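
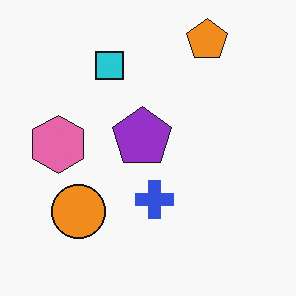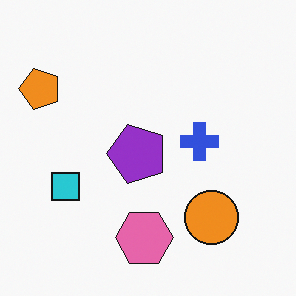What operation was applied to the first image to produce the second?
The transformation is: rotated 90° counter-clockwise.

The orange pentagon sits in the top-right of the first image and the top-left of the second — consistent with a whole-image 90° counter-clockwise rotation.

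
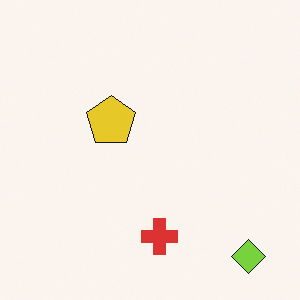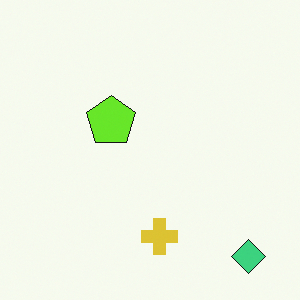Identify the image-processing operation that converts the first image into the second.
It was hue-shifted slightly.

Every shape's color has rotated by the same amount around the hue wheel — a uniform hue shift.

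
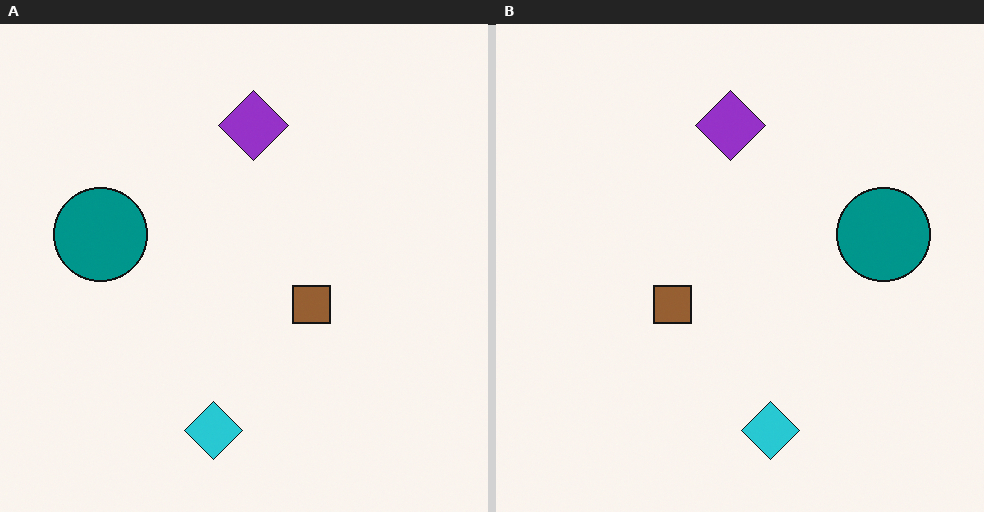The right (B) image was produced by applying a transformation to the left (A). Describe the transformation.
The image was flipped horizontally (left ↔ right).

The teal circle is in the left of the left (A) image and the right of the right (B) — shapes on opposite sides of the vertical midline have swapped in a mirror flip.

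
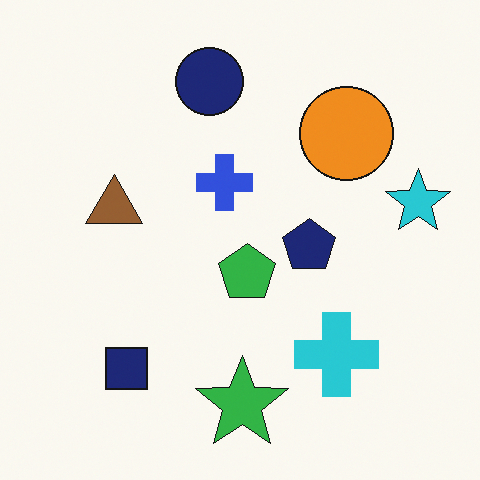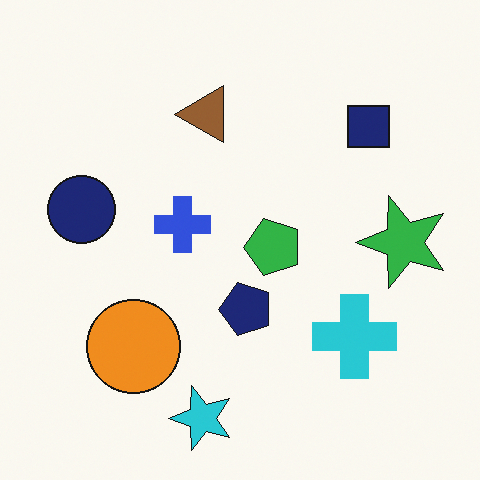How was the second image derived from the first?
The transformation is: transposed (reflected across the top-left ↔ bottom-right diagonal).

Shapes have swapped their row and column positions — what was in the top-right is now in the bottom-left — a diagonal reflection.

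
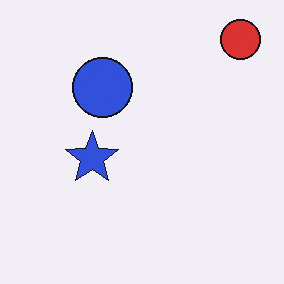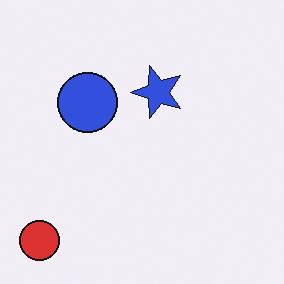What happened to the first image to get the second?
The image was transposed (reflected across the top-left ↔ bottom-right diagonal).

Shapes have swapped their row and column positions — what was in the top-right is now in the bottom-left — a diagonal reflection.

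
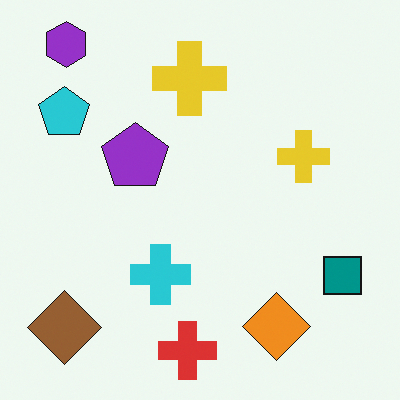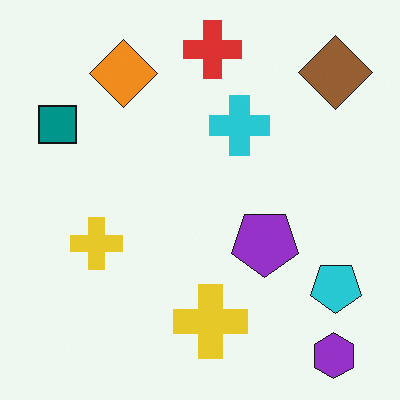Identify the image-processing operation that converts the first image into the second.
It was rotated 180°.

The purple hexagon sits in the top-left of the first image and the bottom-right of the second — consistent with a whole-image 180° rotation.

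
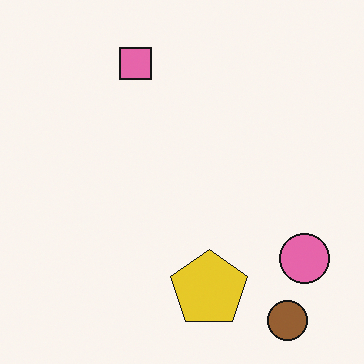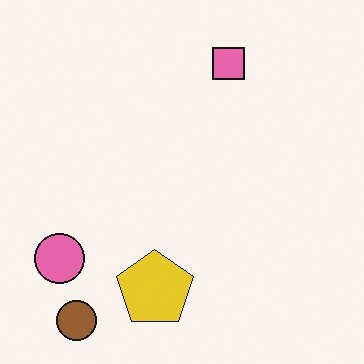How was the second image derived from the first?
Flipped horizontally (left ↔ right).

The pink circle is in the bottom-right of the first image and the bottom-left of the second — shapes on opposite sides of the vertical midline have swapped in a mirror flip.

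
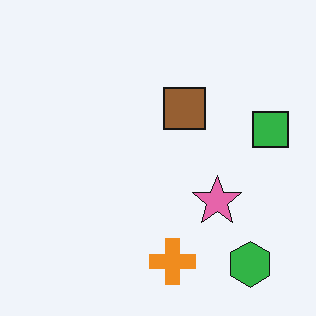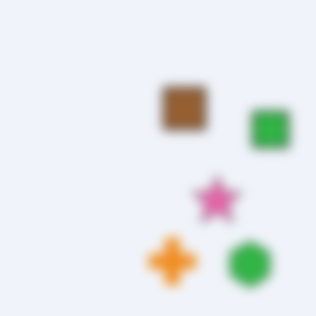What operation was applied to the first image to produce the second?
It was heavily blurred.

Shape edges and outlines are uniformly softened across the whole image.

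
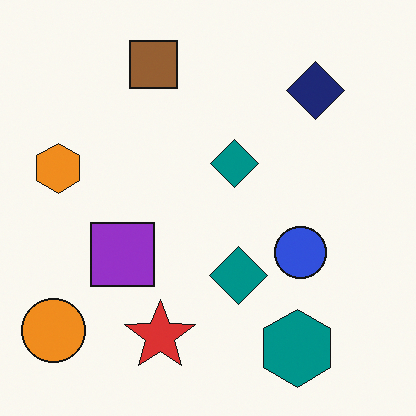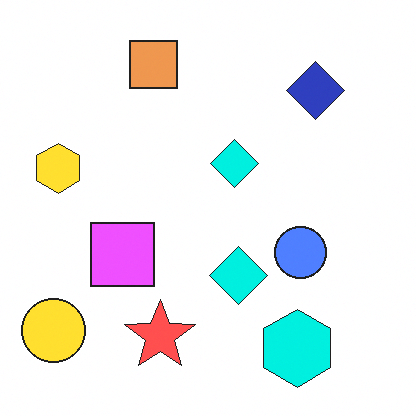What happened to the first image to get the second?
The second image is the first substantially brightened.

Every pixel — background and shapes alike — is uniformly brightened.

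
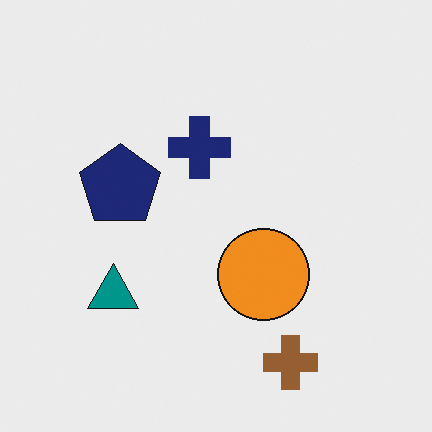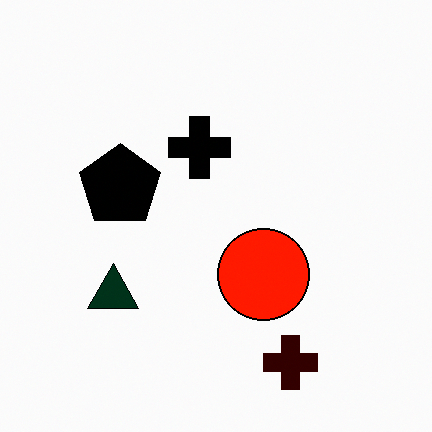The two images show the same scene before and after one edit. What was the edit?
This is the original image given much higher contrast.

Tones are pushed away from mid-grey across the whole image — a global contrast change.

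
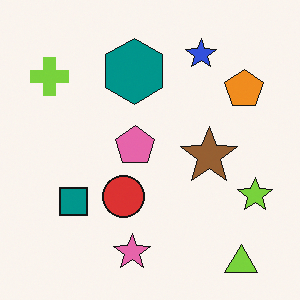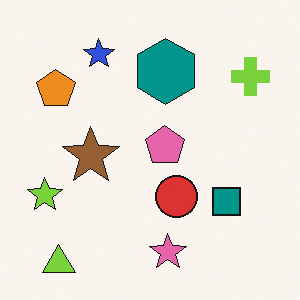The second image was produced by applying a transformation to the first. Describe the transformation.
This is the original image flipped horizontally (left ↔ right).

The lime star is in the right of the first image and the left of the second — shapes on opposite sides of the vertical midline have swapped in a mirror flip.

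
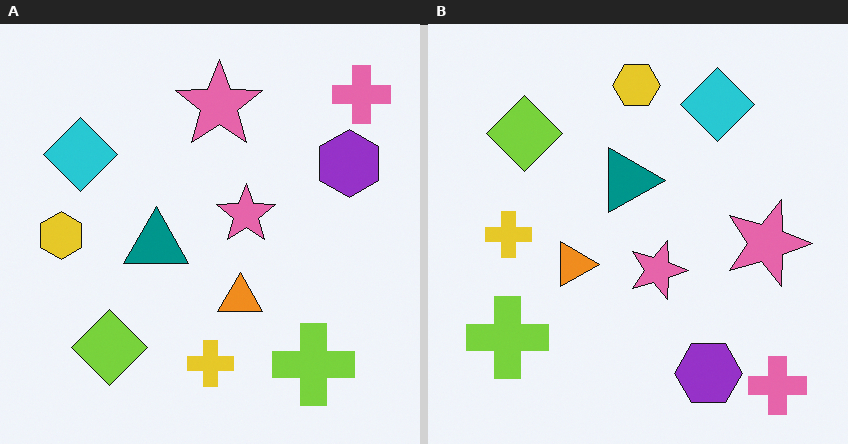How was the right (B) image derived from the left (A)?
The image was rotated 90° clockwise.

The pink cross sits in the top-right of the left (A) image and the bottom-right of the right (B) — consistent with a whole-image 90° clockwise rotation.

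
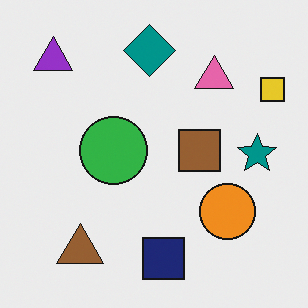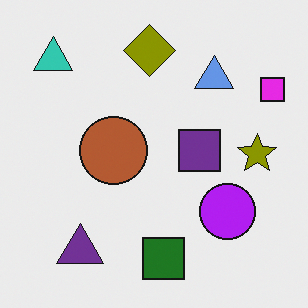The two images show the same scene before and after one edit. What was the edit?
It was hue-shifted through roughly half the color wheel.

Every shape's color has rotated by the same amount around the hue wheel — a uniform hue shift.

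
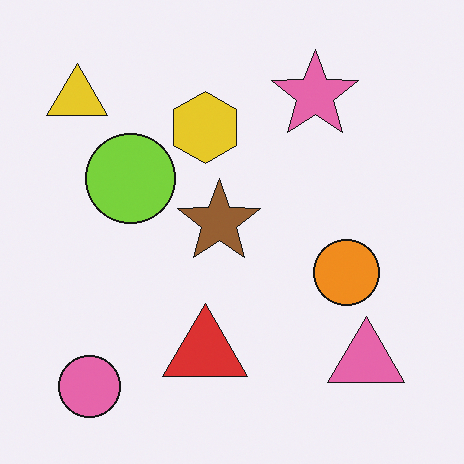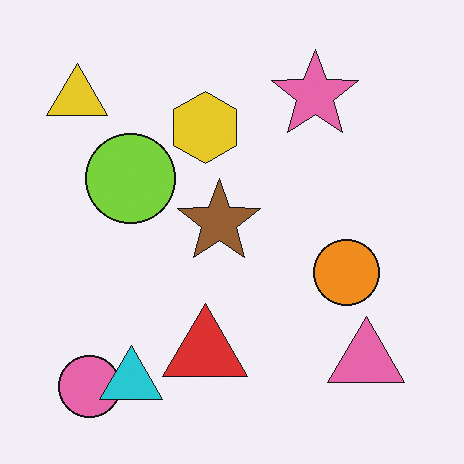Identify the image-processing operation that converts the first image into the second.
This is the original image overlaid with an additional cyan triangle.

A cyan triangle appears in the second image that is absent from the first.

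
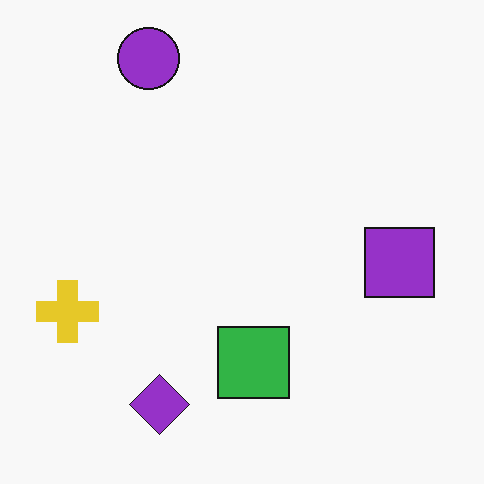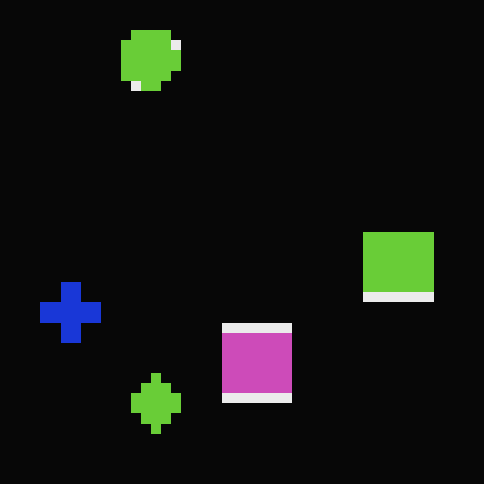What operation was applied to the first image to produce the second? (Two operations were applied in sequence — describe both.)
The image was color-inverted (negative), then coarsely pixelated.

The light background has become dark and every shape's color is its complement — a photographic negative. Shapes are reduced to large square blocks; fine edges and outlines are lost — a downscale-then-upscale (mosaic) effect.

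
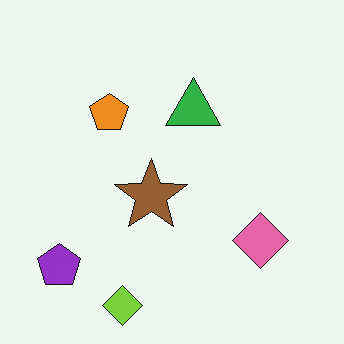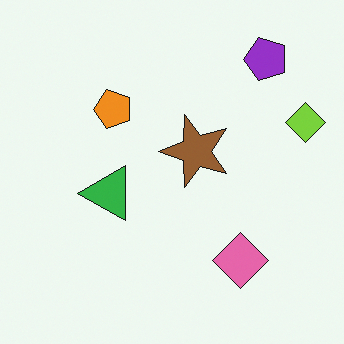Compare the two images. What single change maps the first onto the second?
The transformation is: transposed (reflected across the top-left ↔ bottom-right diagonal).

Shapes have swapped their row and column positions — what was in the top-right is now in the bottom-left — a diagonal reflection.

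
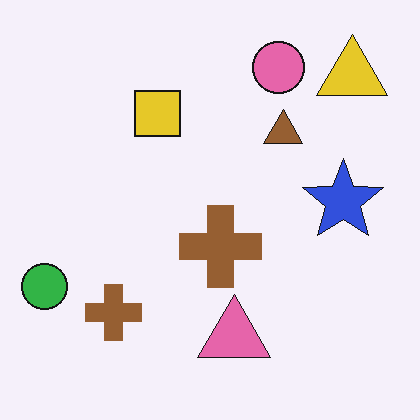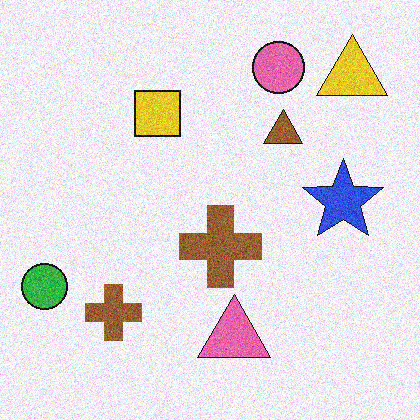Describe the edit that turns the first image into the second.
It was degraded with visible gaussian noise.

Random speckle covers the whole image, including the flat background.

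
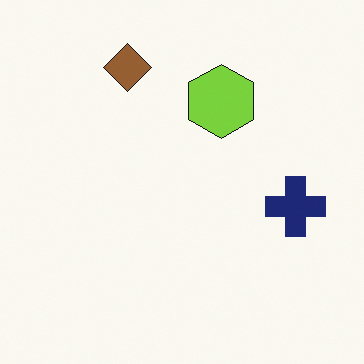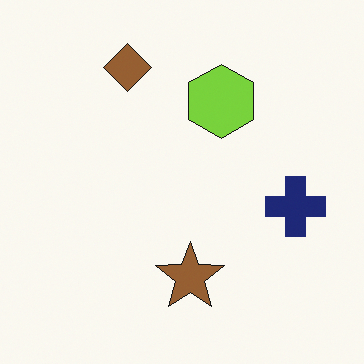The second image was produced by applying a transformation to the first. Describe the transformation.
The second image is the first overlaid with an additional brown star.

A brown star appears in the second image that is absent from the first.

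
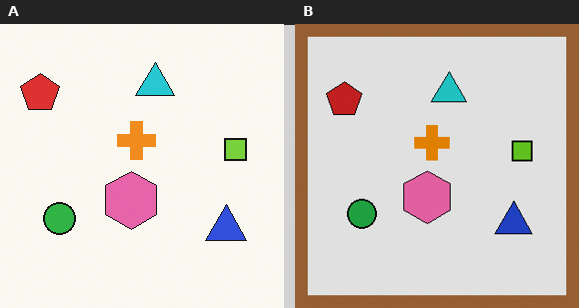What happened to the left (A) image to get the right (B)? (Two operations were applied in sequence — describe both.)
Moderately posterized, then framed with a brown border.

Each flat color has snapped to a coarser quantized level — most visibly, the near-white background has dropped to a flat grey. A solid brown frame runs around the edge of the right (B) image, with the content slightly shrunk inside it.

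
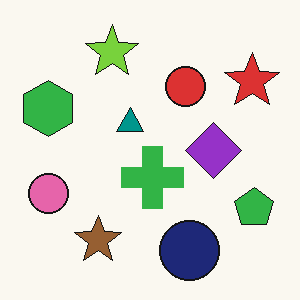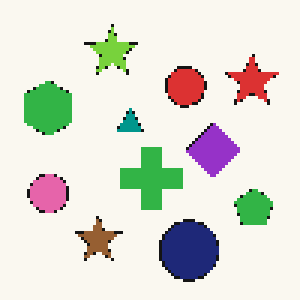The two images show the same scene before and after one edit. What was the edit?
This is the original image lightly pixelated (a mild mosaic effect).

Shapes are reduced to large square blocks; fine edges and outlines are lost — a downscale-then-upscale (mosaic) effect.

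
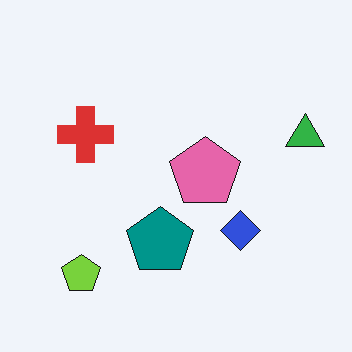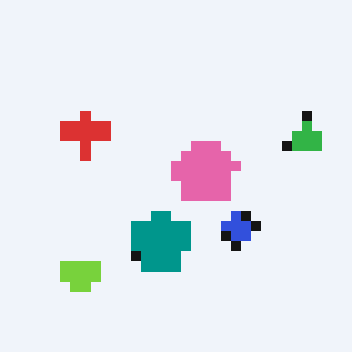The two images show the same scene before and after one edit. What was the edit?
The image was heavily pixelated into large blocks.

Shapes are reduced to large square blocks; fine edges and outlines are lost — a downscale-then-upscale (mosaic) effect.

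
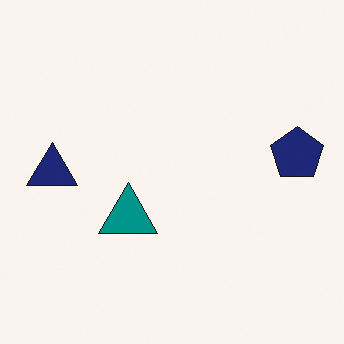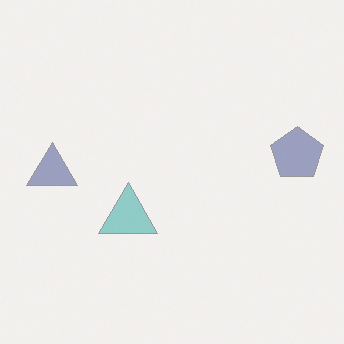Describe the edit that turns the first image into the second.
It was given much lower contrast.

Tones are pushed toward mid-grey across the whole image — a global contrast change.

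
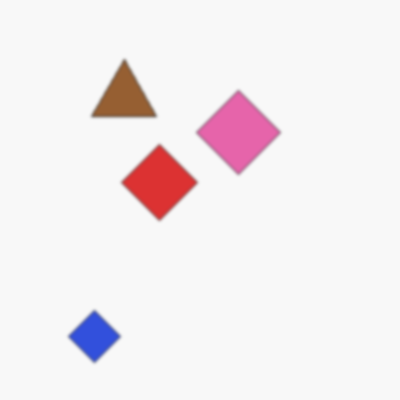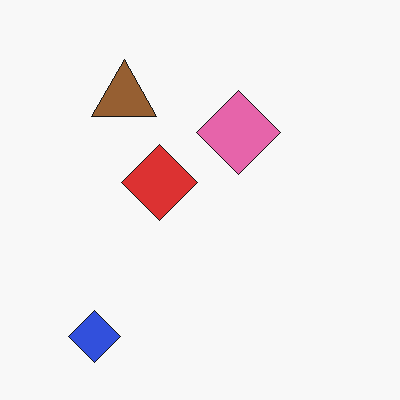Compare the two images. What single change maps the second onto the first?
It was lightly blurred.

Shape edges and outlines are uniformly softened across the whole image.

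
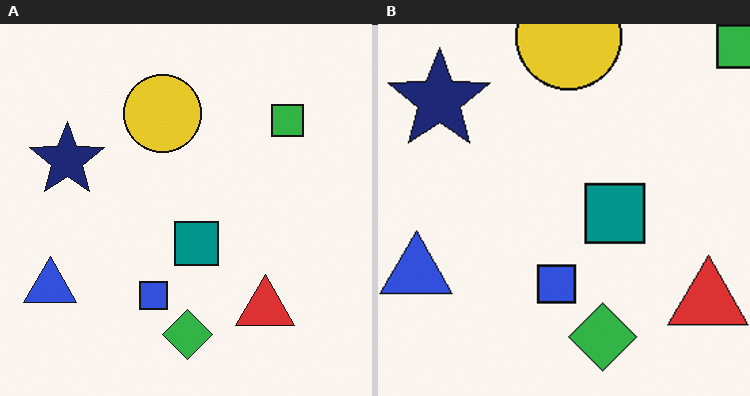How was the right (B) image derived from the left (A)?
This is the original image cropped slightly and scaled back up.

The visible shapes are larger and the field of view is narrower; shapes near the original edges may be partly or wholly outside the frame — a crop-and-rescale.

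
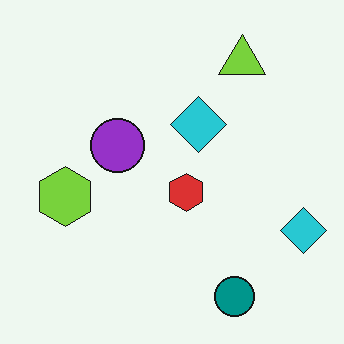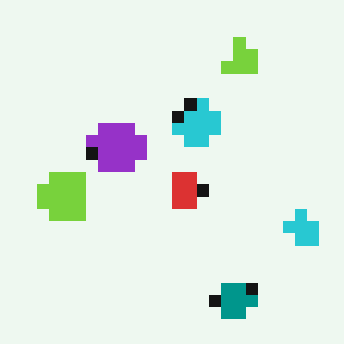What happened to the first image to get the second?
The transformation is: coarsely pixelated.

Shapes are reduced to large square blocks; fine edges and outlines are lost — a downscale-then-upscale (mosaic) effect.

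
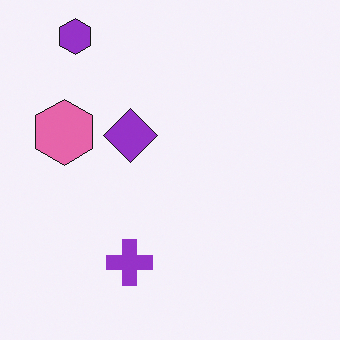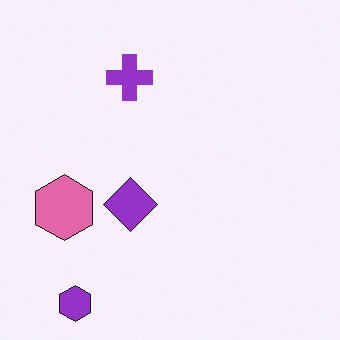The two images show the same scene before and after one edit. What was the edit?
The image was flipped vertically (top ↔ bottom).

The purple hexagon is in the top-left of the first image and the bottom-left of the second — shapes on opposite sides of the horizontal midline have swapped in a mirror flip.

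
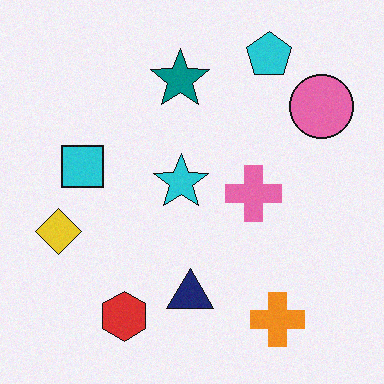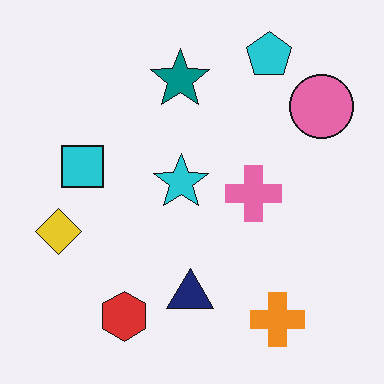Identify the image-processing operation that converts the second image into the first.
Degraded with a light layer of grain.

Random speckle covers the whole image, including the flat background.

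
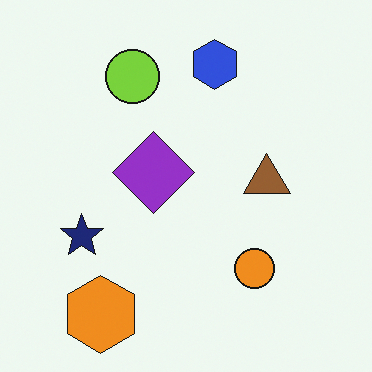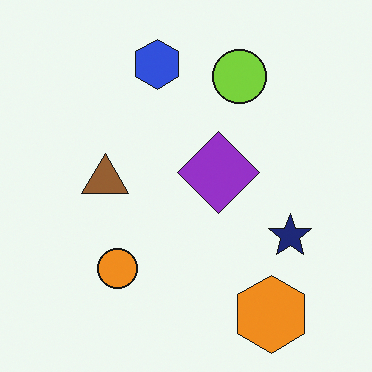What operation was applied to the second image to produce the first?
The transformation is: flipped horizontally (left ↔ right).

The navy star is in the right of the second image and the left of the first — shapes on opposite sides of the vertical midline have swapped in a mirror flip.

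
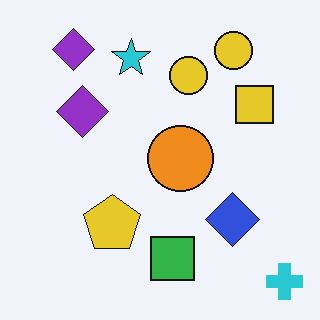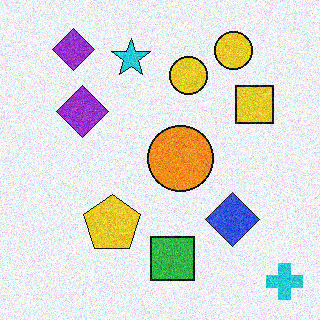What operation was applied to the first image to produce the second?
Degraded with moderate additive noise.

Random speckle covers the whole image, including the flat background.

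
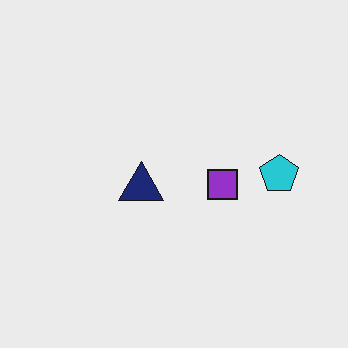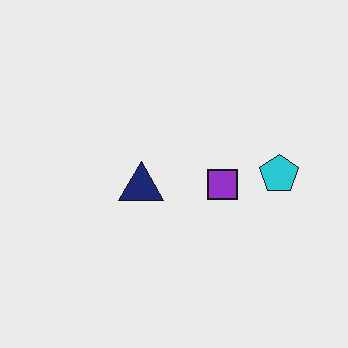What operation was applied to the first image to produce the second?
JPEG-compressed with visible artifacts.

Blocky 8×8 compression artifacts appear around shape edges and the flat background shows ringing — characteristic JPEG degradation.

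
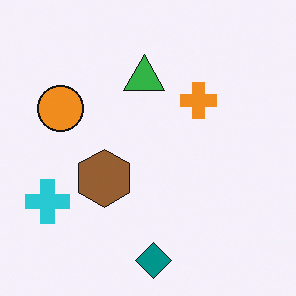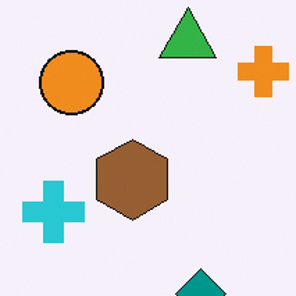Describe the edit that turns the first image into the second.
Cropped to a modestly smaller region and rescaled.

The visible shapes are larger and the field of view is narrower; shapes near the original edges may be partly or wholly outside the frame — a crop-and-rescale.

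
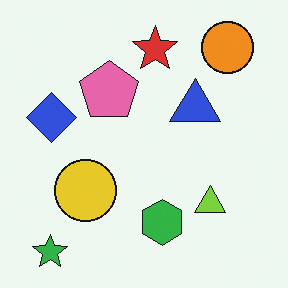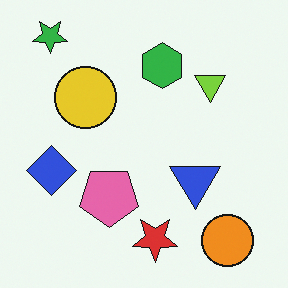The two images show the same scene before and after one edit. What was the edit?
It was flipped vertically (top ↔ bottom).

The green star is in the bottom-left of the first image and the top-left of the second — shapes on opposite sides of the horizontal midline have swapped in a mirror flip.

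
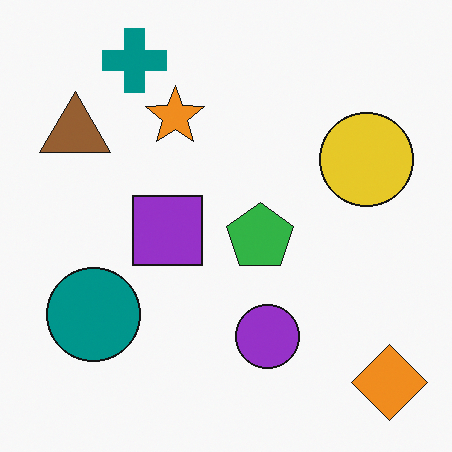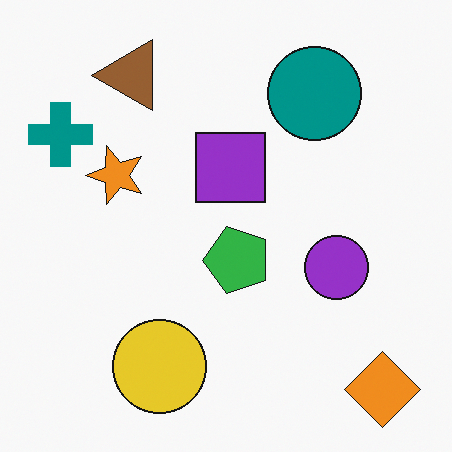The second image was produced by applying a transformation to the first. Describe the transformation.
The second image is the first transposed (reflected across the top-left ↔ bottom-right diagonal).

Shapes have swapped their row and column positions — what was in the top-right is now in the bottom-left — a diagonal reflection.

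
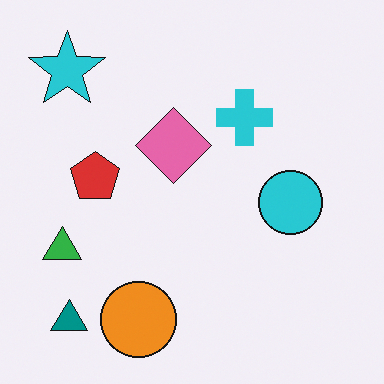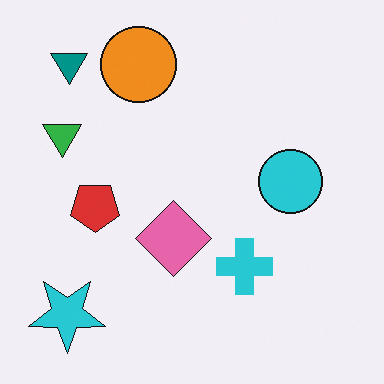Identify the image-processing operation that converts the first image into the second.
The transformation is: flipped vertically (top ↔ bottom).

The teal triangle is in the bottom-left of the first image and the top-left of the second — shapes on opposite sides of the horizontal midline have swapped in a mirror flip.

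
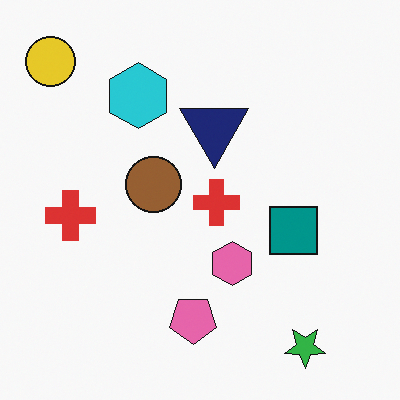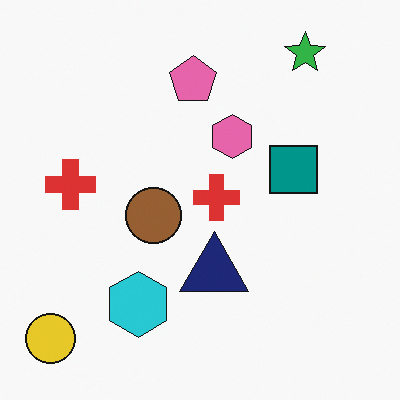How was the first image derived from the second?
It was flipped vertically (top ↔ bottom).

The green star is in the top-right of the second image and the bottom-right of the first — shapes on opposite sides of the horizontal midline have swapped in a mirror flip.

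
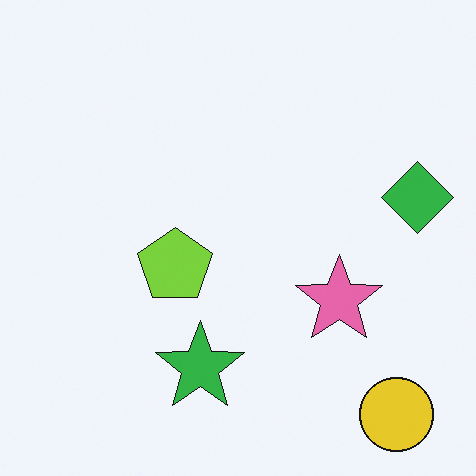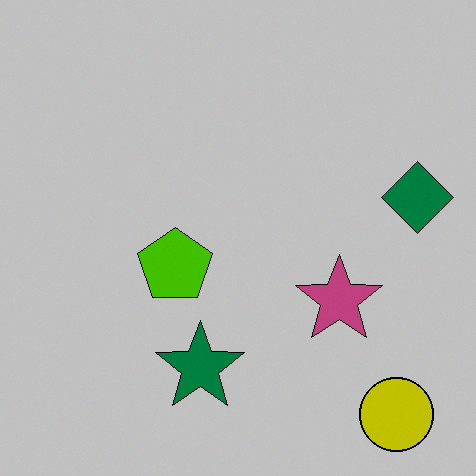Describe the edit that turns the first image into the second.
The image was heavily posterized to just a handful of flat colors.

Each flat color has snapped to a coarser quantized level — most visibly, the near-white background has dropped to a flat grey.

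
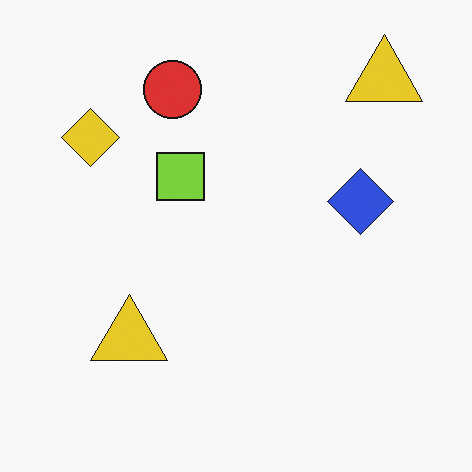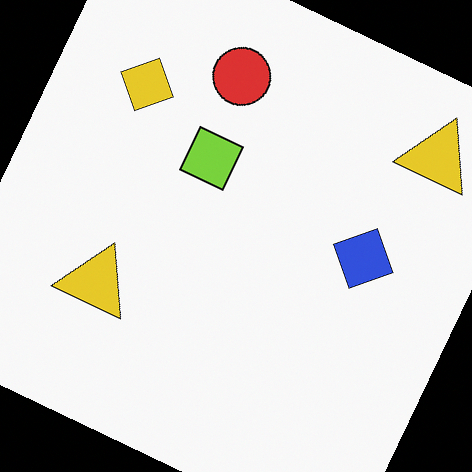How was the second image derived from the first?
It was rotated clockwise by a moderate amount.

Every shape is tilted by the same angle and the image corners show triangular fill wedges — a whole-image rotation by a non-right angle.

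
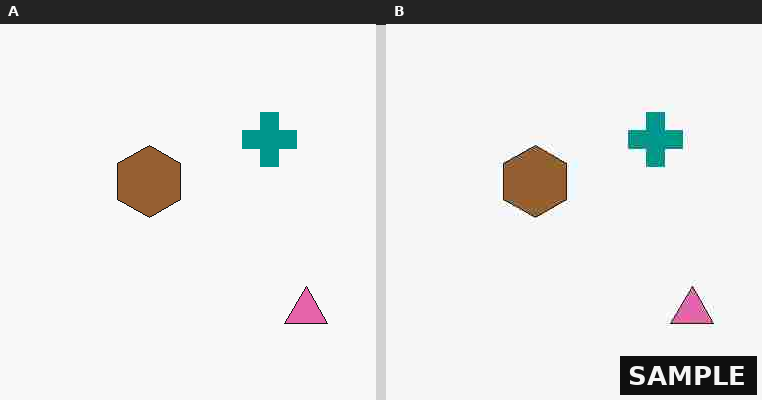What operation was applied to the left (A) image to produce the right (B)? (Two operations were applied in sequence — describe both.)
It was degraded with heavy JPEG compression, then watermarked with the text "SAMPLE" in the lower-right corner.

Blocky 8×8 compression artifacts appear around shape edges and the flat background shows ringing — characteristic JPEG degradation. A dark label reading "SAMPLE" appears in the lower-right corner.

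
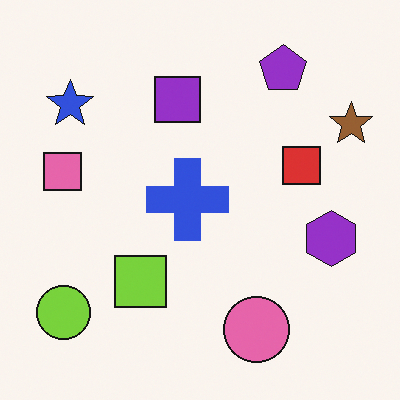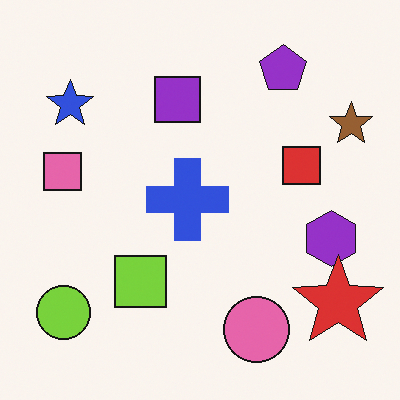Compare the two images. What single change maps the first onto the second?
The transformation is: overlaid with an additional red star.

A red star appears in the second image that is absent from the first.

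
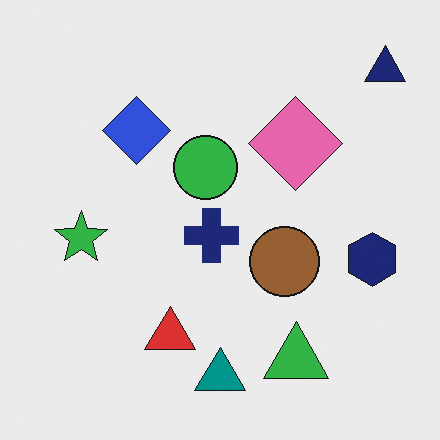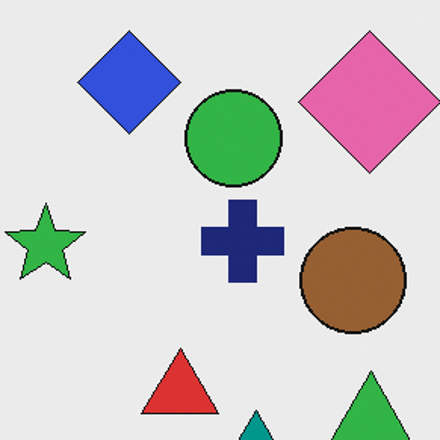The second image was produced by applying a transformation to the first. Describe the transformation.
This is the original image cropped to a modestly smaller region and rescaled.

The visible shapes are larger and the field of view is narrower; shapes near the original edges may be partly or wholly outside the frame — a crop-and-rescale.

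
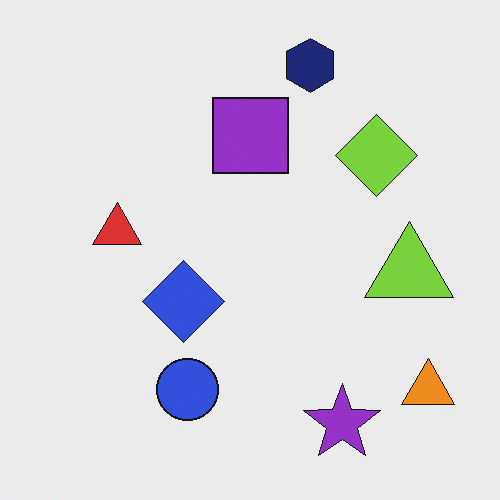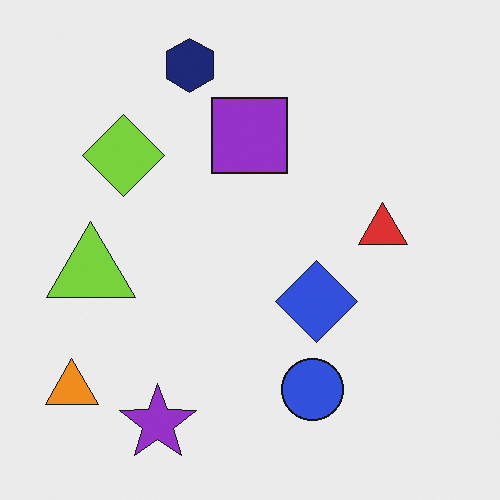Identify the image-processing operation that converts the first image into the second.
This is the original image flipped horizontally (left ↔ right).

The orange triangle is in the bottom-right of the first image and the bottom-left of the second — shapes on opposite sides of the vertical midline have swapped in a mirror flip.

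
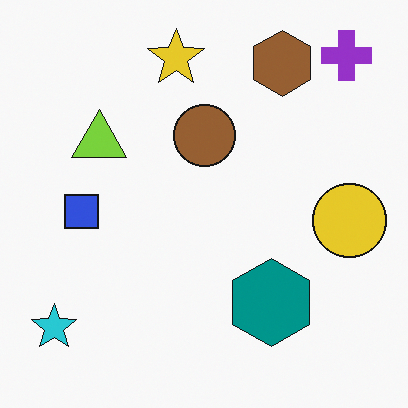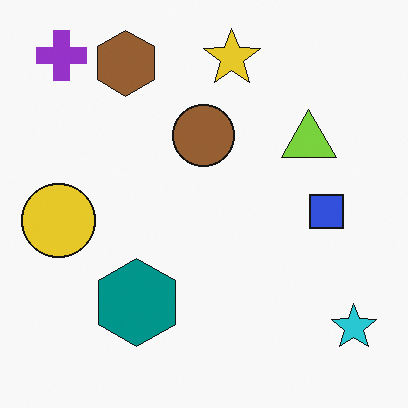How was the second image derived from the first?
The second image is the first flipped horizontally (left ↔ right).

The cyan star is in the bottom-left of the first image and the bottom-right of the second — shapes on opposite sides of the vertical midline have swapped in a mirror flip.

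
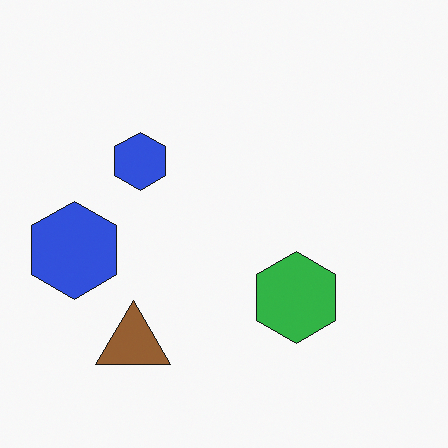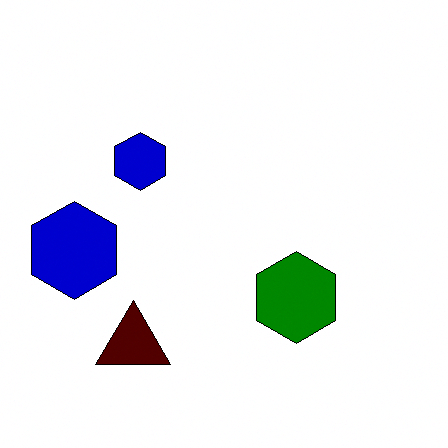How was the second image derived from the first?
The image was boosted in contrast.

Tones are pushed away from mid-grey across the whole image — a global contrast change.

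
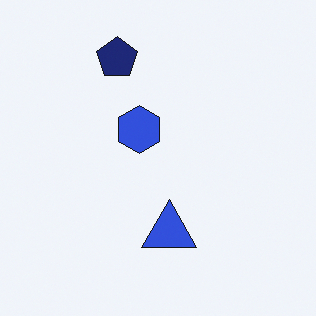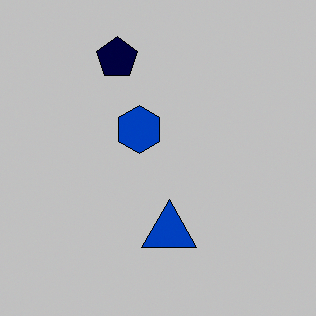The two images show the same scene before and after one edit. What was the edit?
The transformation is: heavily posterized to just a handful of flat colors.

Each flat color has snapped to a coarser quantized level — most visibly, the near-white background has dropped to a flat grey.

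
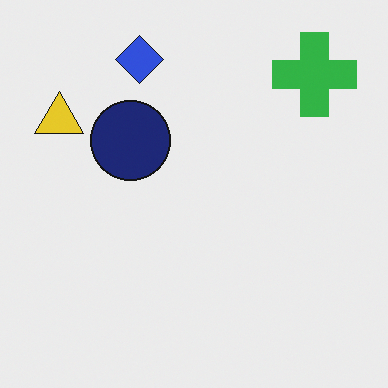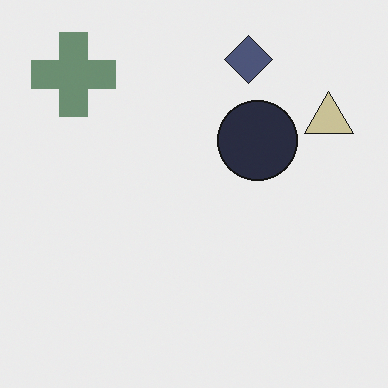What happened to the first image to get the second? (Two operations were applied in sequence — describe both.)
The second image is the first heavily desaturated, then flipped horizontally (left ↔ right).

All colors are more muted and greyish — a global saturation change. The yellow triangle is in the top-left of the first image and the top-right of the second — shapes on opposite sides of the vertical midline have swapped in a mirror flip.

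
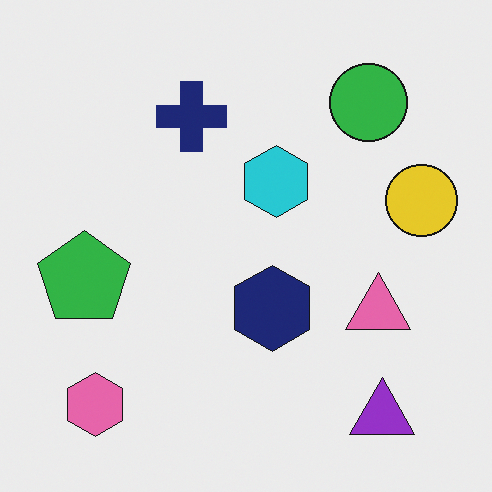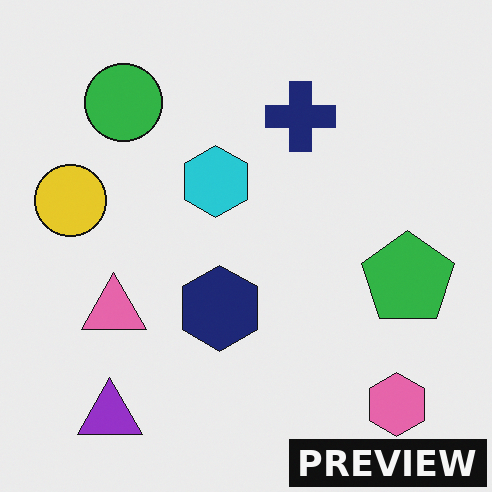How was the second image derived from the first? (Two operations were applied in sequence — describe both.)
Flipped horizontally (left ↔ right), then watermarked with the text "PREVIEW" in the lower-right corner.

The yellow circle is in the right of the first image and the left of the second — shapes on opposite sides of the vertical midline have swapped in a mirror flip. A dark label reading "PREVIEW" appears in the lower-right corner.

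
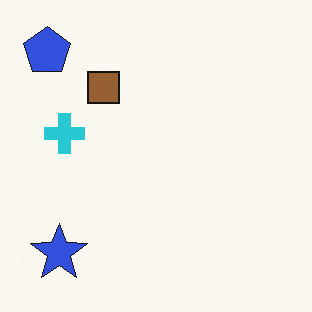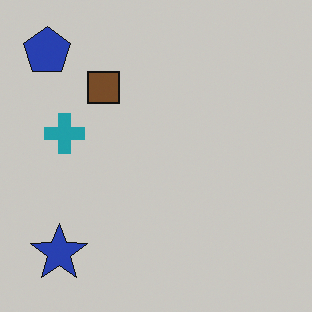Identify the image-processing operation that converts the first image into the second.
This is the original image slightly darkened.

Every pixel — background and shapes alike — is uniformly darkened.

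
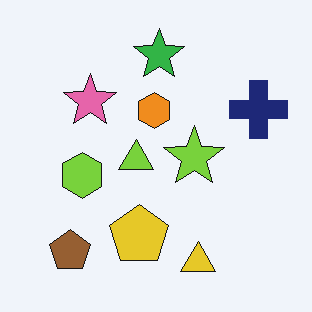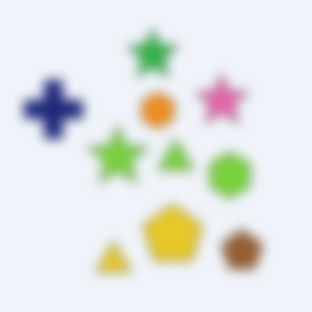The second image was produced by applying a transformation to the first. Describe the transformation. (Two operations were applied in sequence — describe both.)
This is the original image flipped horizontally (left ↔ right), then heavily blurred.

The navy cross is in the right of the first image and the left of the second — shapes on opposite sides of the vertical midline have swapped in a mirror flip. Shape edges and outlines are uniformly softened across the whole image.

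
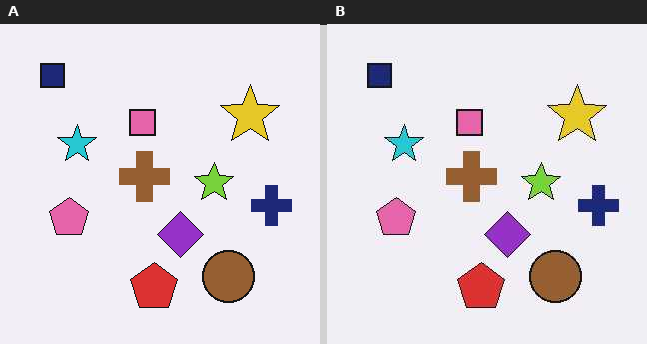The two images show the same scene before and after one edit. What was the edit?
Given moderate JPEG compression.

Blocky 8×8 compression artifacts appear around shape edges and the flat background shows ringing — characteristic JPEG degradation.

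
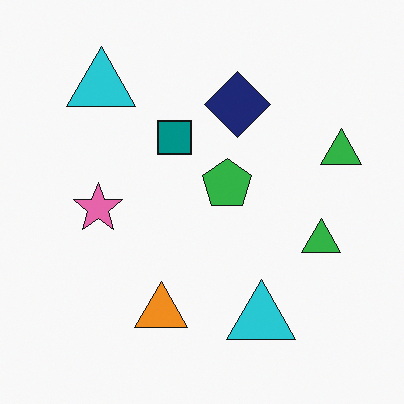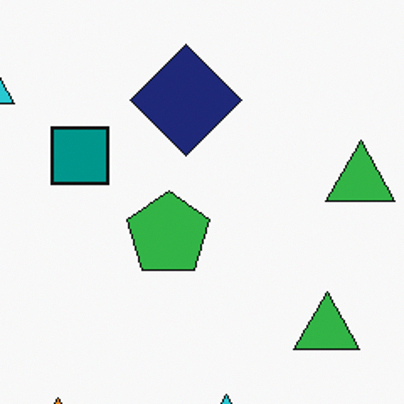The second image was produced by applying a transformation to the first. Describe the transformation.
It was cropped to a noticeably smaller region and rescaled.

The visible shapes are larger and the field of view is narrower; shapes near the original edges may be partly or wholly outside the frame — a crop-and-rescale.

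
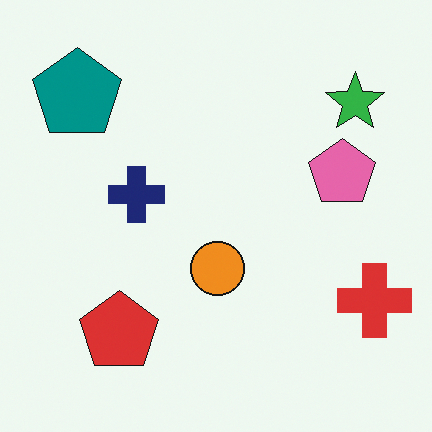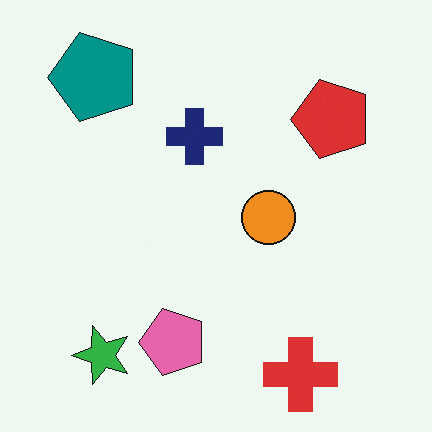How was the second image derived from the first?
It was transposed (reflected across the top-left ↔ bottom-right diagonal).

Shapes have swapped their row and column positions — what was in the top-right is now in the bottom-left — a diagonal reflection.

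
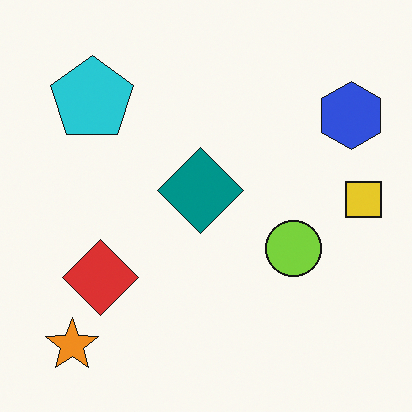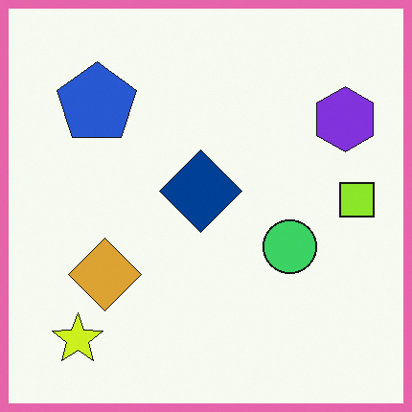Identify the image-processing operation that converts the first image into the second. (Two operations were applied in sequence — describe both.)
The second image is the first hue-shifted by a small amount, then framed with a pink border.

Every shape's color has rotated by the same amount around the hue wheel — a uniform hue shift. A solid pink frame runs around the edge of the second image, with the content slightly shrunk inside it.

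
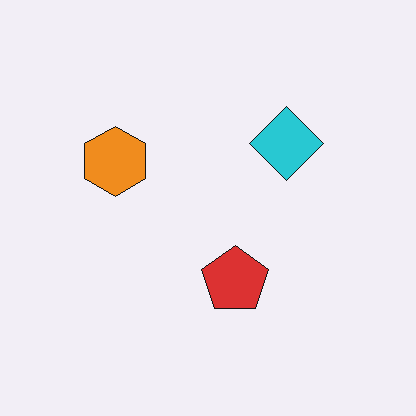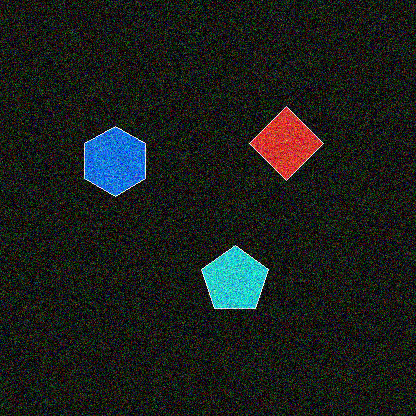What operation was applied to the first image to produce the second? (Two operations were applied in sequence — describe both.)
Degraded with heavy additive noise, then color-inverted (negative).

Random speckle covers the whole image, including the flat background. The light background has become dark and every shape's color is its complement — a photographic negative.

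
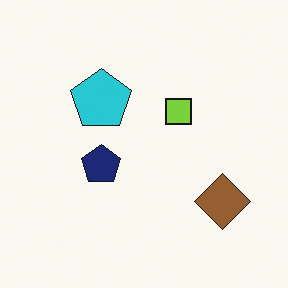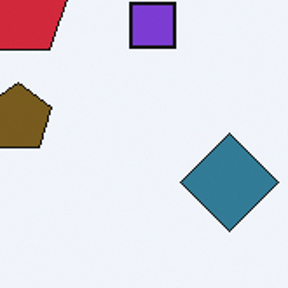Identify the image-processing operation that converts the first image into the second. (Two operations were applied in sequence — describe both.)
The transformation is: hue-shifted through roughly half the color wheel, then cropped to a noticeably smaller region and rescaled.

Every shape's color has rotated by the same amount around the hue wheel — a uniform hue shift. The visible shapes are larger and the field of view is narrower; shapes near the original edges may be partly or wholly outside the frame — a crop-and-rescale.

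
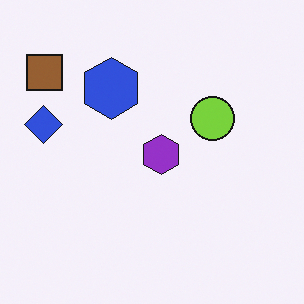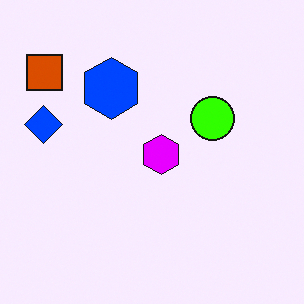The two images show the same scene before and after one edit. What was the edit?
Heavily oversaturated.

All colors are more vivid — a global saturation change.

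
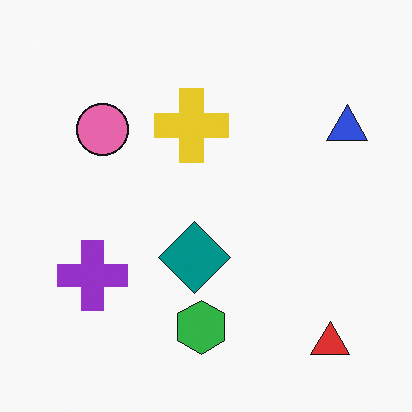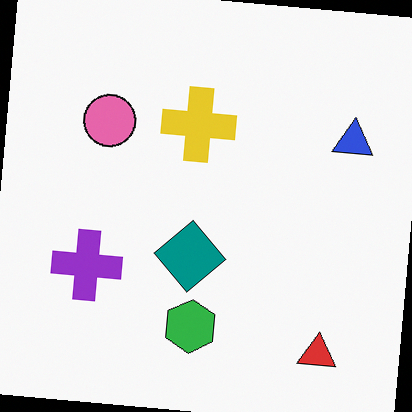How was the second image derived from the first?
The image was rotated clockwise by a slight angle.

Every shape is tilted by the same angle and the image corners show triangular fill wedges — a whole-image rotation by a non-right angle.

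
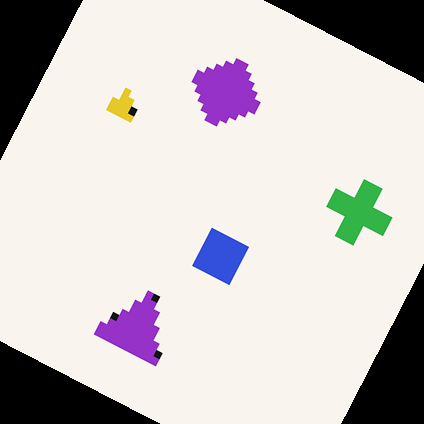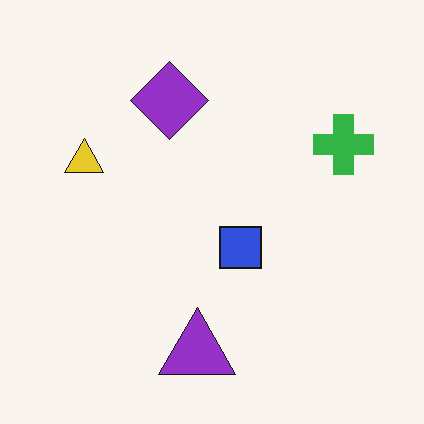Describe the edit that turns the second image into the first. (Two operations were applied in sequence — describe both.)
The transformation is: moderately pixelated, then rotated clockwise by a moderate amount.

Shapes are reduced to large square blocks; fine edges and outlines are lost — a downscale-then-upscale (mosaic) effect. Every shape is tilted by the same angle and the image corners show triangular fill wedges — a whole-image rotation by a non-right angle.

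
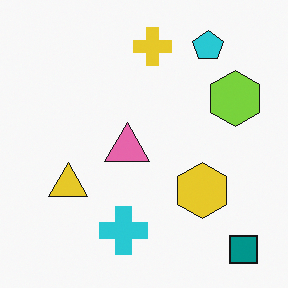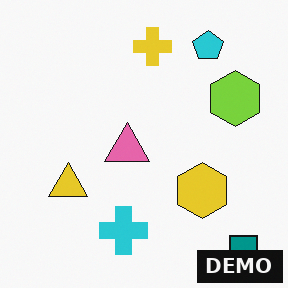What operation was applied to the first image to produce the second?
The image was watermarked with the text "DEMO" in the lower-right corner.

A dark label reading "DEMO" appears in the lower-right corner.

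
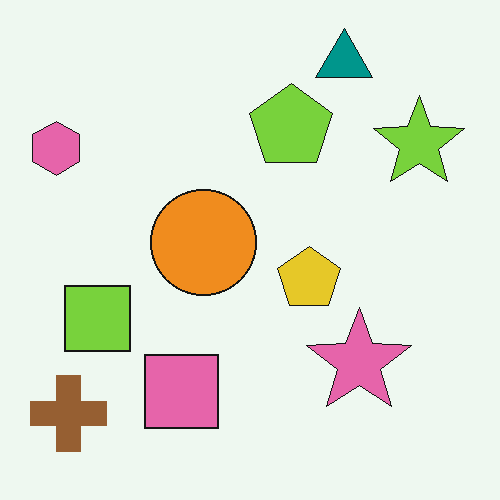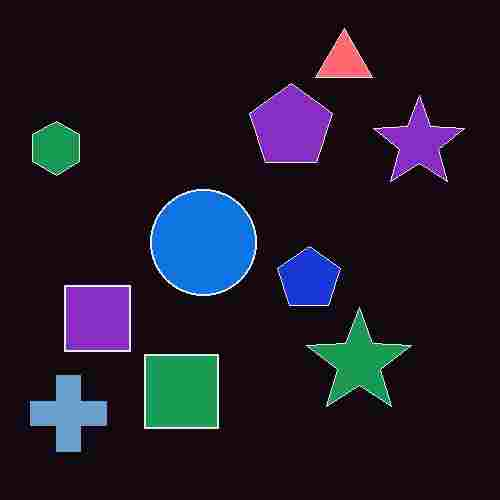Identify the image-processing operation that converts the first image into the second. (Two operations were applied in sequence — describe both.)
This is the original image color-inverted (negative), then heavily JPEG-compressed with obvious blocking artifacts.

The light background has become dark and every shape's color is its complement — a photographic negative. Blocky 8×8 compression artifacts appear around shape edges and the flat background shows ringing — characteristic JPEG degradation.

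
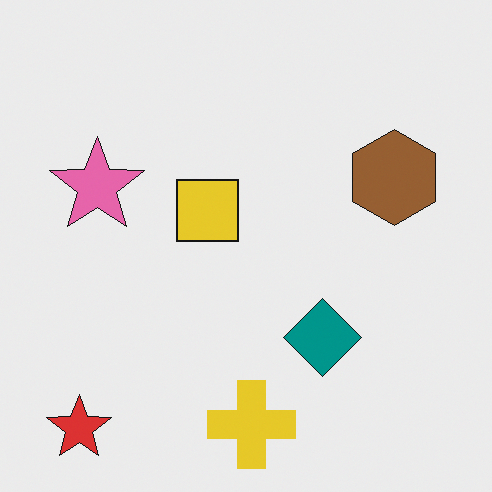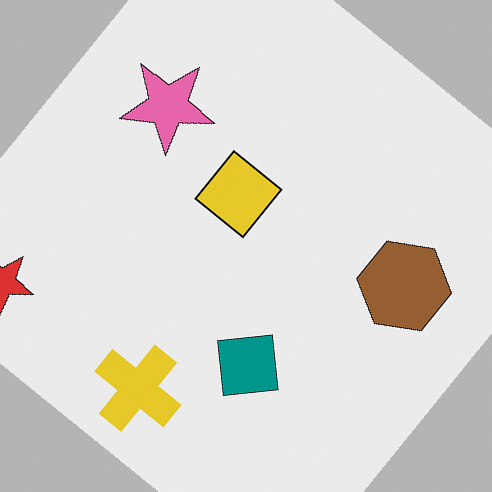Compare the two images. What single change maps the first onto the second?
The image was rotated clockwise by a large amount — several tens of degrees.

Every shape is tilted by the same angle and the image corners show triangular fill wedges — a whole-image rotation by a non-right angle.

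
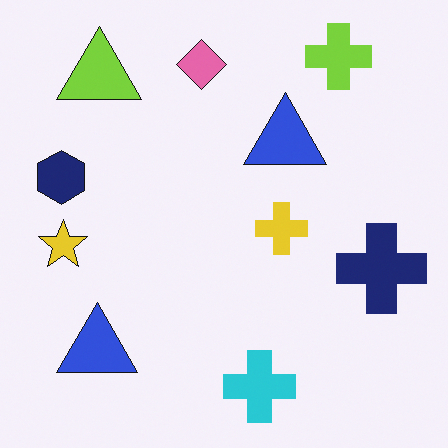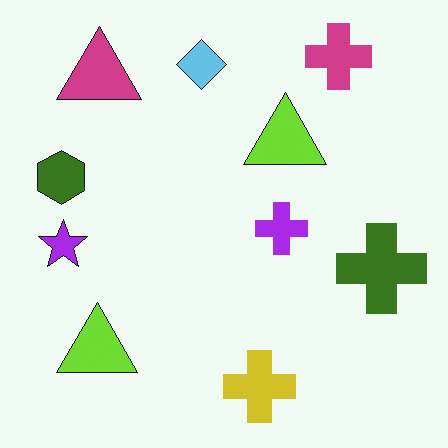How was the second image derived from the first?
This is the original image hue-shifted by a large amount.

Every shape's color has rotated by the same amount around the hue wheel — a uniform hue shift.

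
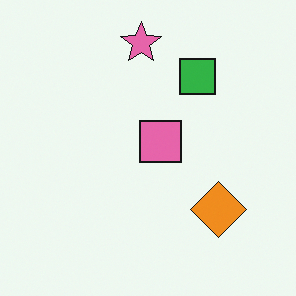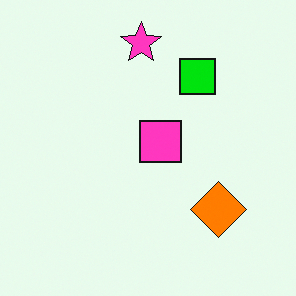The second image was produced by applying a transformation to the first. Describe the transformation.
Made much more vivid (saturation change).

All colors are more vivid — a global saturation change.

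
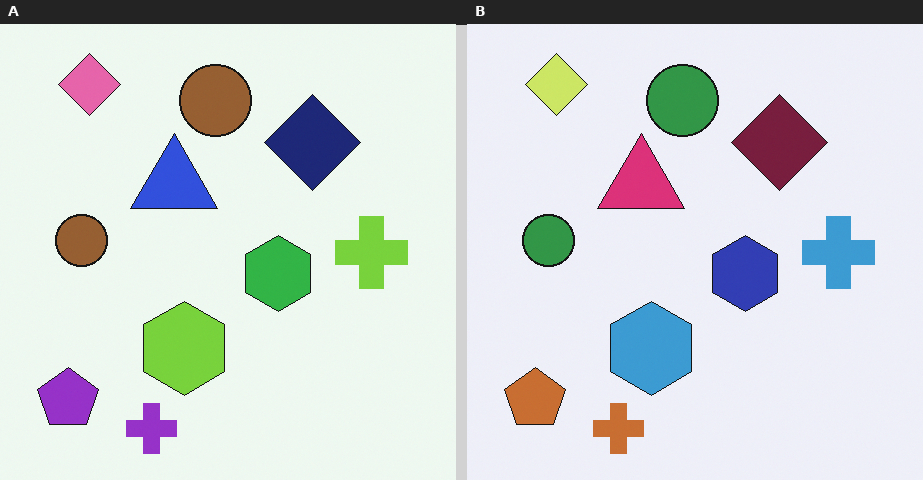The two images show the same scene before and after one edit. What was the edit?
It was hue-shifted noticeably.

Every shape's color has rotated by the same amount around the hue wheel — a uniform hue shift.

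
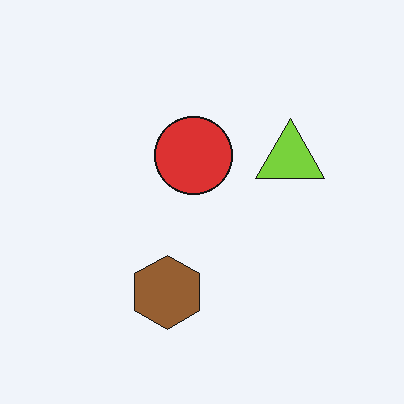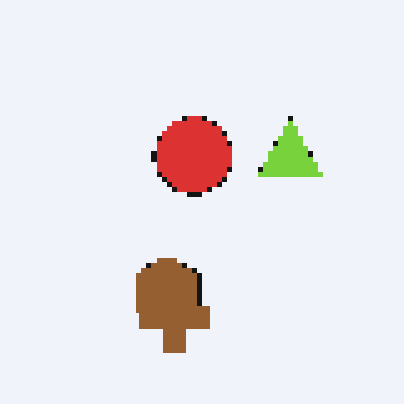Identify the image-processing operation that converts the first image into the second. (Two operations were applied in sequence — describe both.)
The image was lightly pixelated (a mild mosaic effect), then overlaid with an additional brown cross.

Shapes are reduced to large square blocks; fine edges and outlines are lost — a downscale-then-upscale (mosaic) effect. A brown cross appears in the second image that is absent from the first.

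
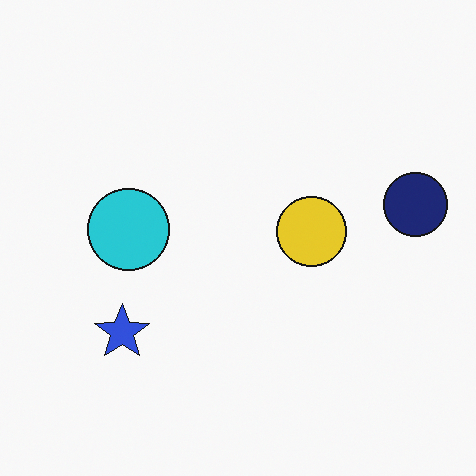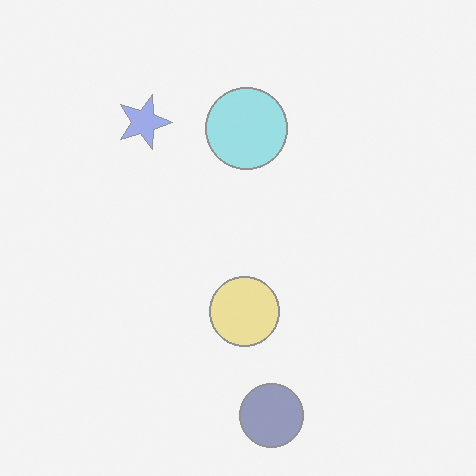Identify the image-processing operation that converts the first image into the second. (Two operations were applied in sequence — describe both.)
The image was rotated 90° clockwise, then washed out (contrast reduced).

The navy circle sits in the right of the first image and the bottom of the second — consistent with a whole-image 90° clockwise rotation. Tones are pushed toward mid-grey across the whole image — a global contrast change.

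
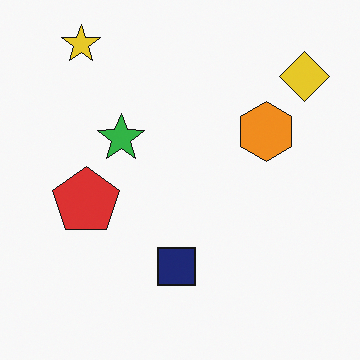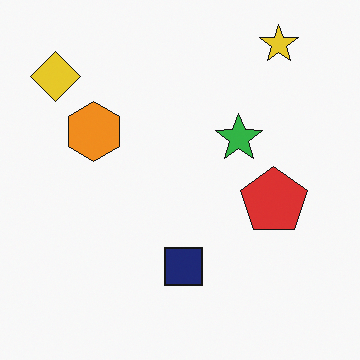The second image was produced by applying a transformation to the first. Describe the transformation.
The second image is the first flipped horizontally (left ↔ right).

The yellow diamond is in the top-right of the first image and the top-left of the second — shapes on opposite sides of the vertical midline have swapped in a mirror flip.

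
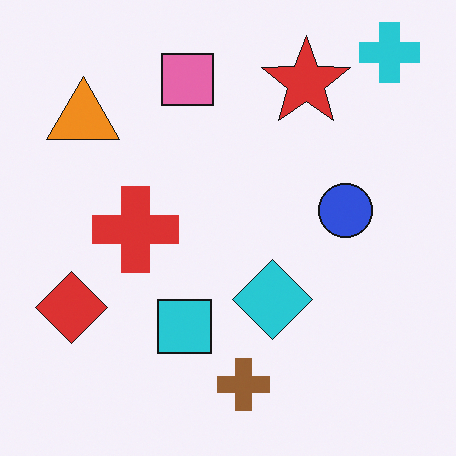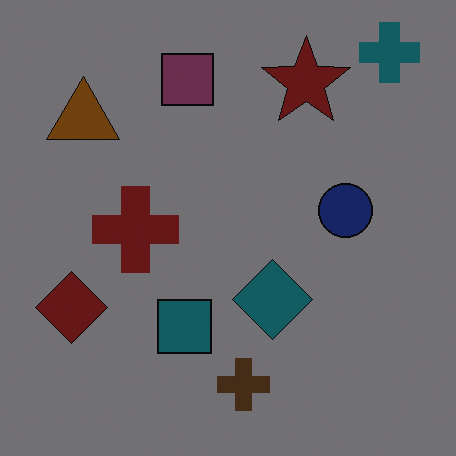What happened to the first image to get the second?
This is the original image substantially darkened.

Every pixel — background and shapes alike — is uniformly darkened.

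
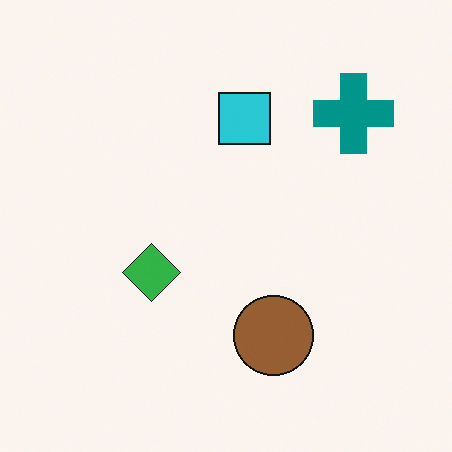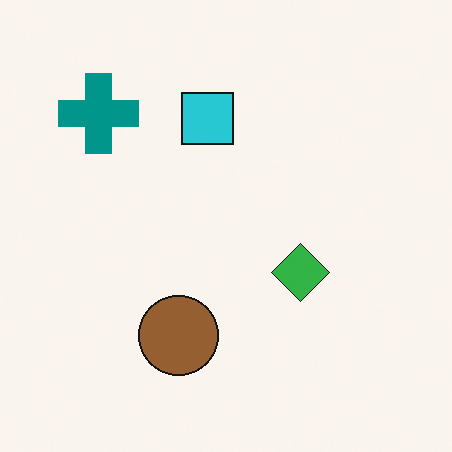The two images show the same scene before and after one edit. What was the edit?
The image was flipped horizontally (left ↔ right).

The teal cross is in the top-right of the first image and the top-left of the second — shapes on opposite sides of the vertical midline have swapped in a mirror flip.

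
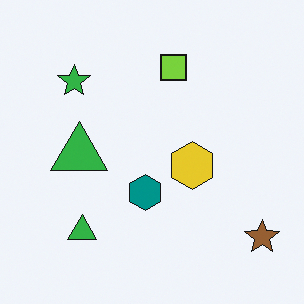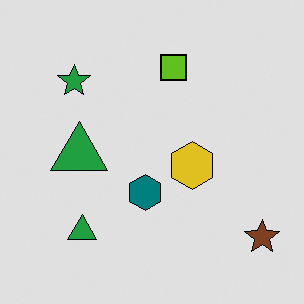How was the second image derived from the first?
The second image is the first moderately posterized.

Each flat color has snapped to a coarser quantized level — most visibly, the near-white background has dropped to a flat grey.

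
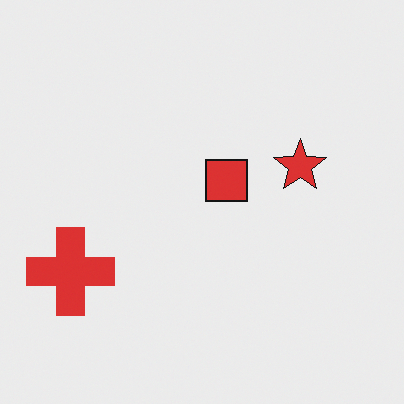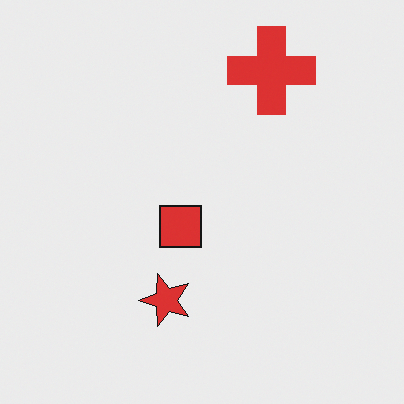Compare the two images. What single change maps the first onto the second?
The image was transposed (reflected across the top-left ↔ bottom-right diagonal).

Shapes have swapped their row and column positions — what was in the top-right is now in the bottom-left — a diagonal reflection.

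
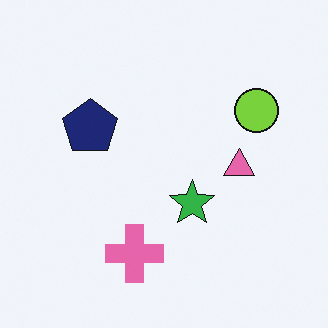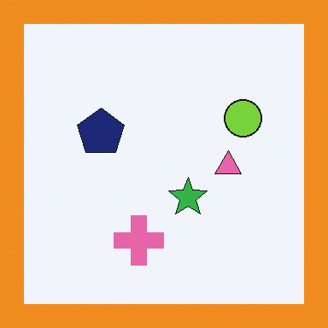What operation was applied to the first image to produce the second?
The second image is the first framed with a orange border.

A solid orange frame runs around the edge of the second image, with the content slightly shrunk inside it.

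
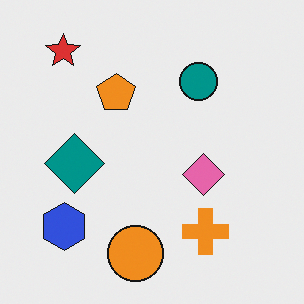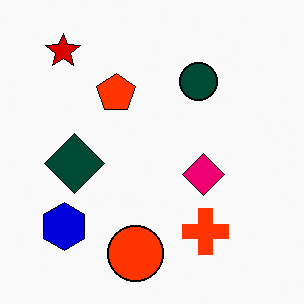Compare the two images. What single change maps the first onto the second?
Given much higher contrast.

Tones are pushed away from mid-grey across the whole image — a global contrast change.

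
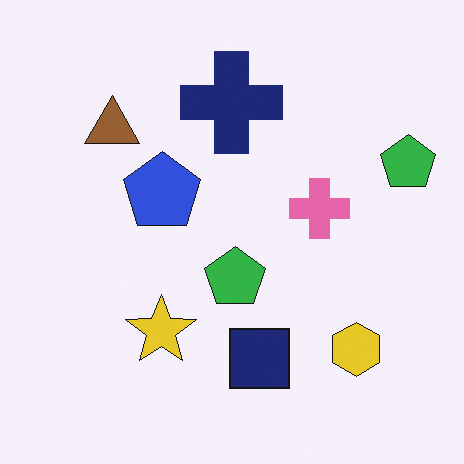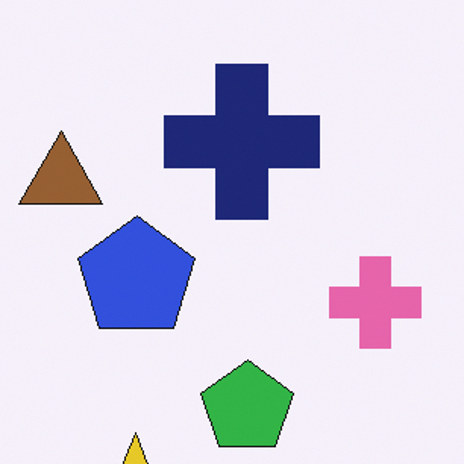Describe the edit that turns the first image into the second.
The second image is the first cropped to a modestly smaller region and rescaled.

The visible shapes are larger and the field of view is narrower; shapes near the original edges may be partly or wholly outside the frame — a crop-and-rescale.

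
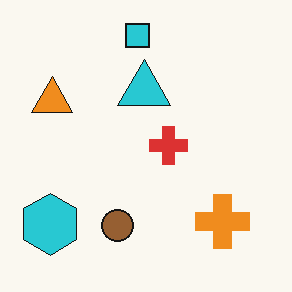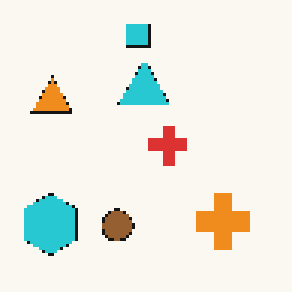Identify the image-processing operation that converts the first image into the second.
It was lightly pixelated (a mild mosaic effect).

Shapes are reduced to large square blocks; fine edges and outlines are lost — a downscale-then-upscale (mosaic) effect.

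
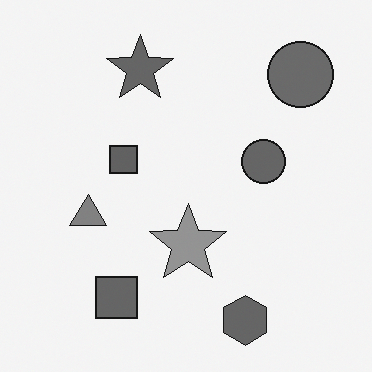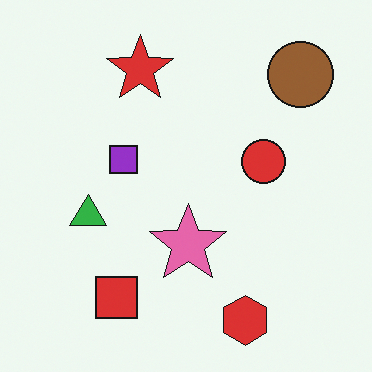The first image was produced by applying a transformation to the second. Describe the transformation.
The image was converted to grayscale.

All color is removed — every shape is now a shade of grey.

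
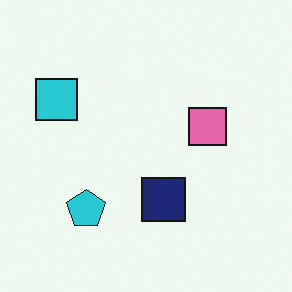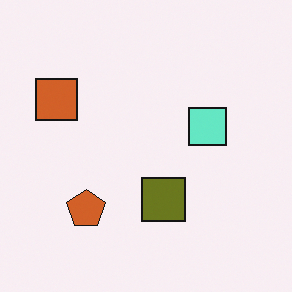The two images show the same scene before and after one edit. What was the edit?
The second image is the first hue-shifted by a large amount.

Every shape's color has rotated by the same amount around the hue wheel — a uniform hue shift.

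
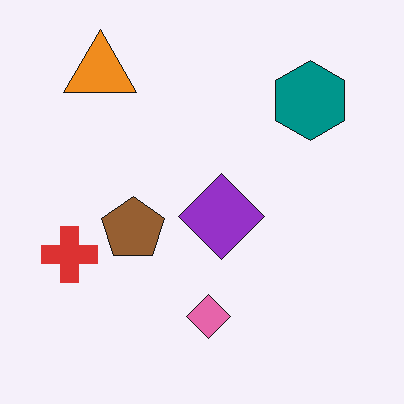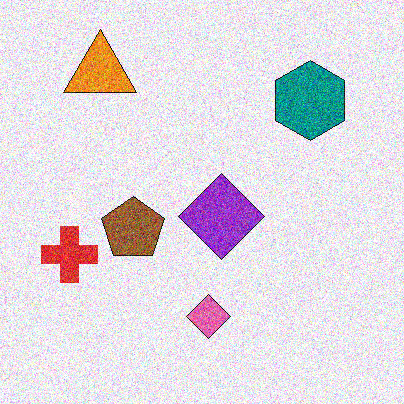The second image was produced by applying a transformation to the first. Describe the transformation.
Degraded with a thick layer of grain.

Random speckle covers the whole image, including the flat background.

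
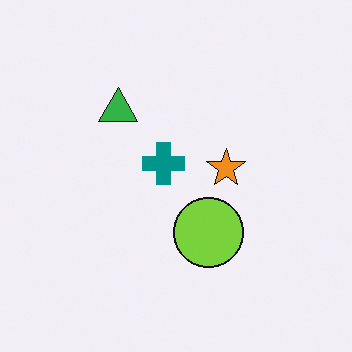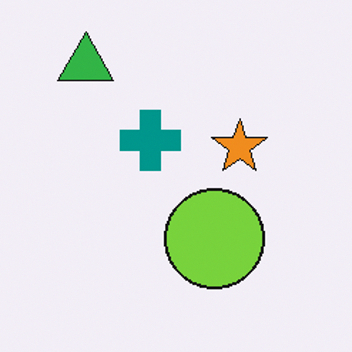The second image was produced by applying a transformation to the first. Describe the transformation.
The image was cropped slightly and scaled back up.

The visible shapes are larger and the field of view is narrower; shapes near the original edges may be partly or wholly outside the frame — a crop-and-rescale.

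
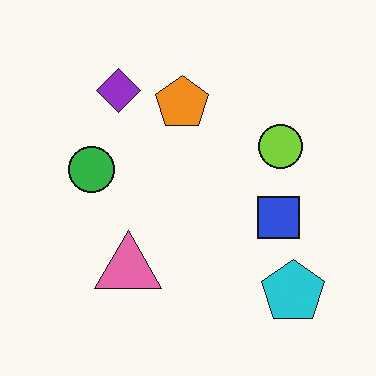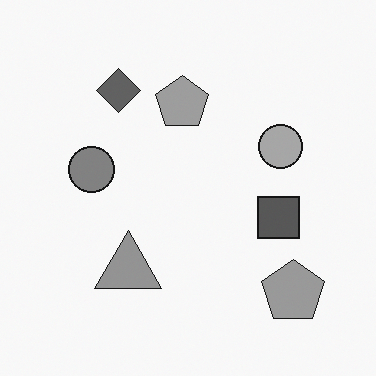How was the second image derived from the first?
The image was converted to grayscale.

All color is removed — every shape is now a shade of grey.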